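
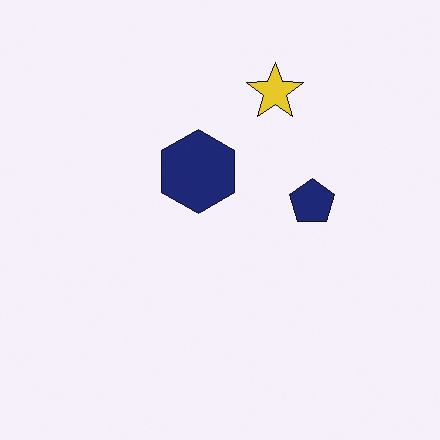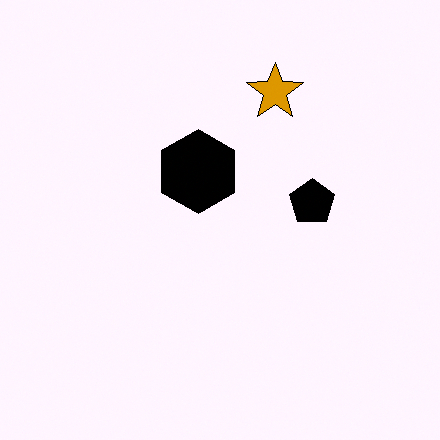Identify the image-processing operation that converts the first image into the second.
The transformation is: boosted in contrast.

Tones are pushed away from mid-grey across the whole image — a global contrast change.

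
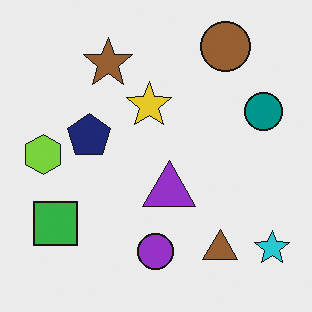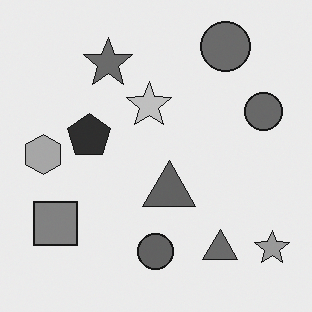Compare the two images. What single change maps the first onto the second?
The transformation is: converted to grayscale.

All color is removed — every shape is now a shade of grey.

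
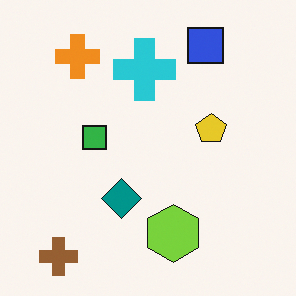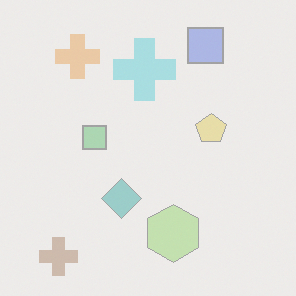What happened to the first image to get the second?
It was washed out (contrast reduced).

Tones are pushed toward mid-grey across the whole image — a global contrast change.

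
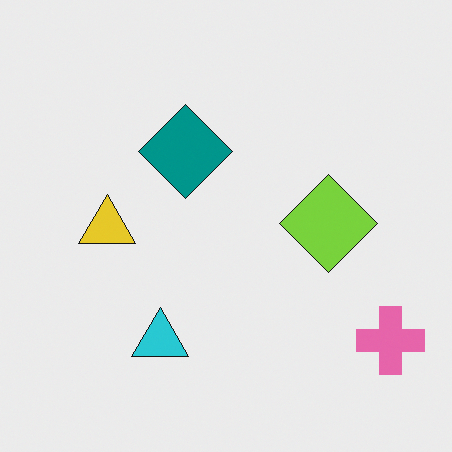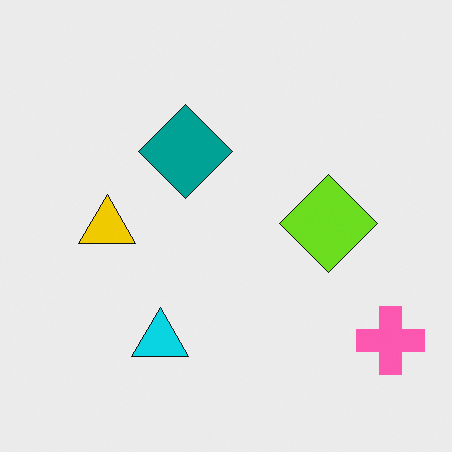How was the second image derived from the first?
It was slightly oversaturated.

All colors are more vivid — a global saturation change.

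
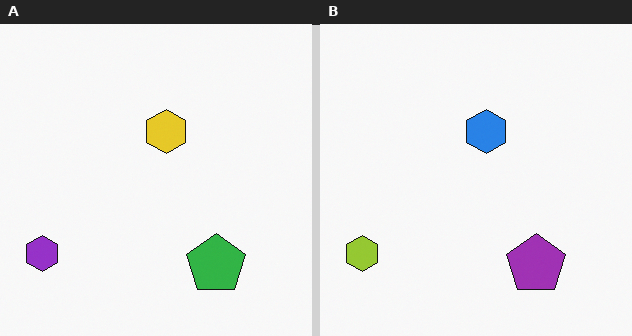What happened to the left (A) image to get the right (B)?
The transformation is: hue-shifted by a large amount.

Every shape's color has rotated by the same amount around the hue wheel — a uniform hue shift.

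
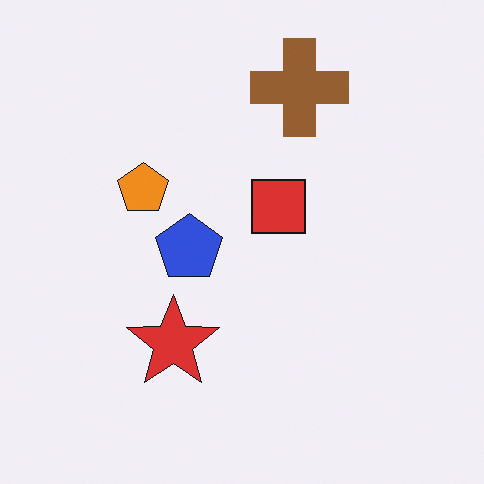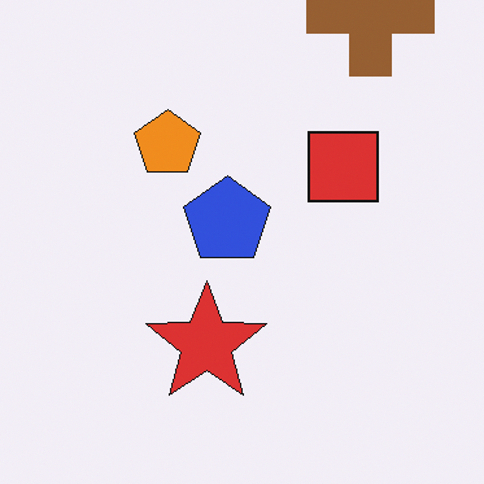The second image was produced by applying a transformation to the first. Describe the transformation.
This is the original image cropped to a modestly smaller region and rescaled.

The visible shapes are larger and the field of view is narrower; shapes near the original edges may be partly or wholly outside the frame — a crop-and-rescale.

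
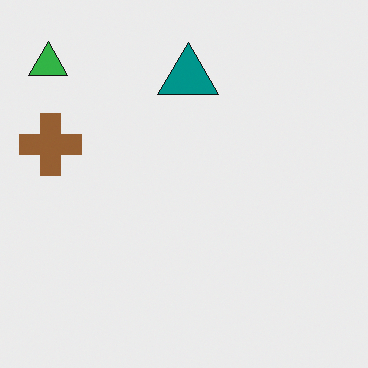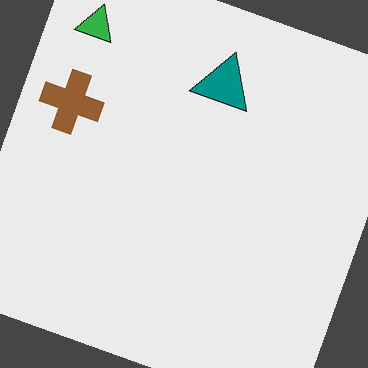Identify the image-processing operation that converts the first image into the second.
The second image is the first rotated clockwise by a moderate amount.

Every shape is tilted by the same angle and the image corners show triangular fill wedges — a whole-image rotation by a non-right angle.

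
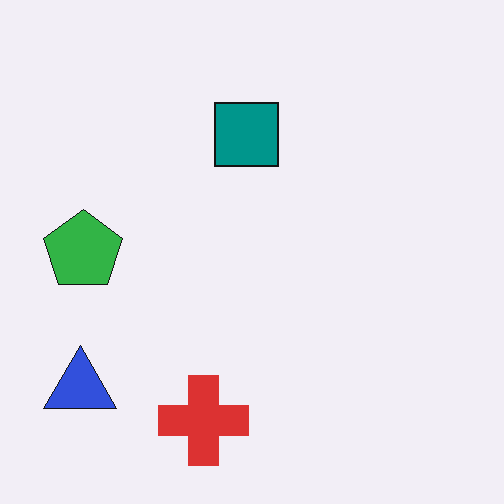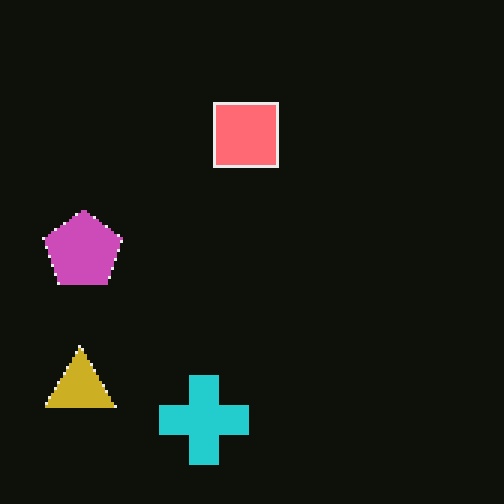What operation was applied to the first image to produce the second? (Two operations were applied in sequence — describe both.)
This is the original image lightly pixelated (a mild mosaic effect), then color-inverted (negative).

Shapes are reduced to large square blocks; fine edges and outlines are lost — a downscale-then-upscale (mosaic) effect. The light background has become dark and every shape's color is its complement — a photographic negative.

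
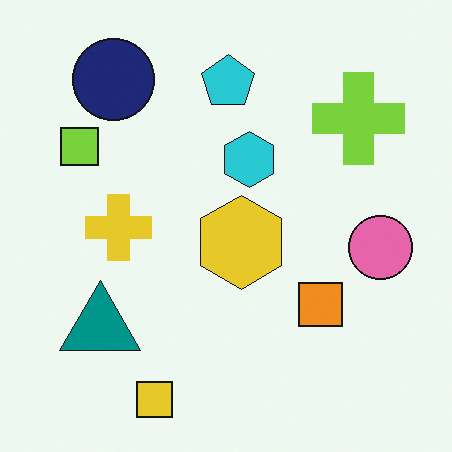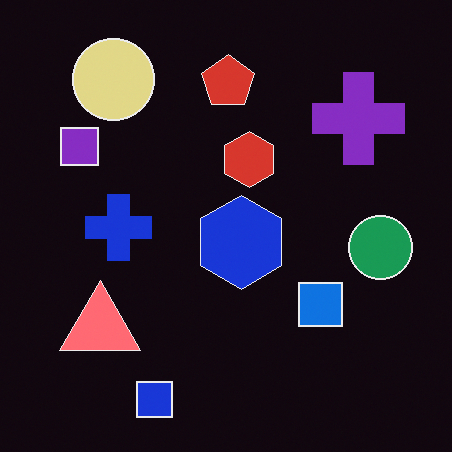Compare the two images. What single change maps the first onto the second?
It was color-inverted (negative).

The light background has become dark and every shape's color is its complement — a photographic negative.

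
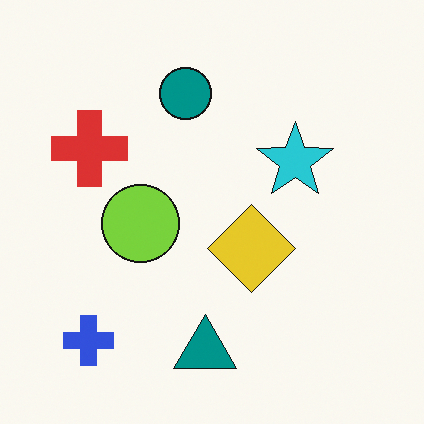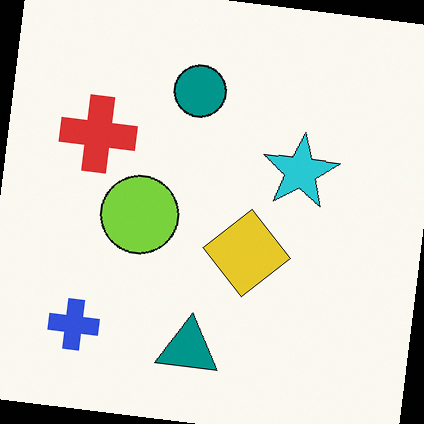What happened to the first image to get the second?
Rotated clockwise by a few degrees.

Every shape is tilted by the same angle and the image corners show triangular fill wedges — a whole-image rotation by a non-right angle.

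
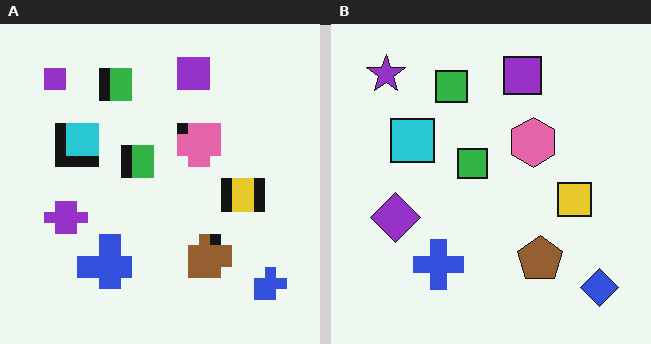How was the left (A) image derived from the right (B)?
Heavily pixelated into large blocks.

Shapes are reduced to large square blocks; fine edges and outlines are lost — a downscale-then-upscale (mosaic) effect.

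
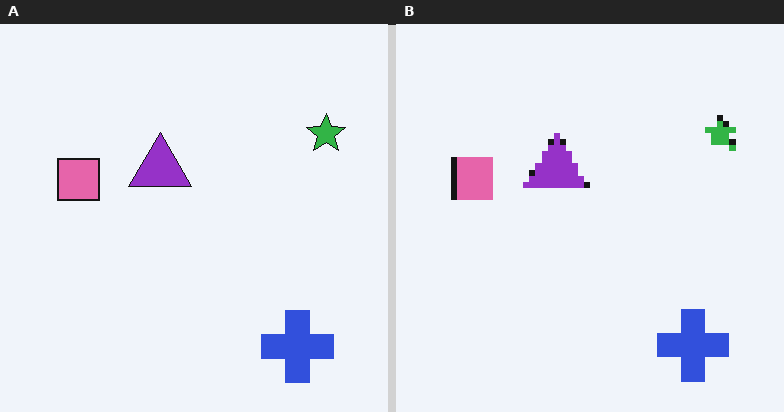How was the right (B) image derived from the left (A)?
The image was moderately pixelated.

Shapes are reduced to large square blocks; fine edges and outlines are lost — a downscale-then-upscale (mosaic) effect.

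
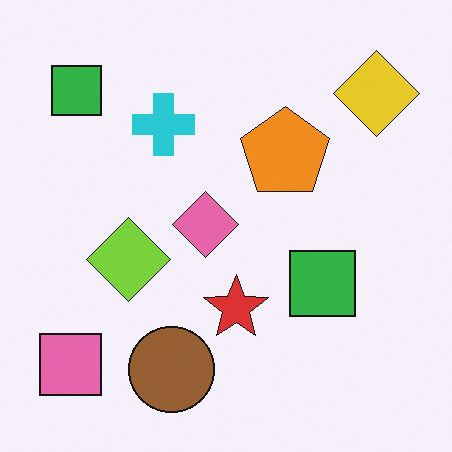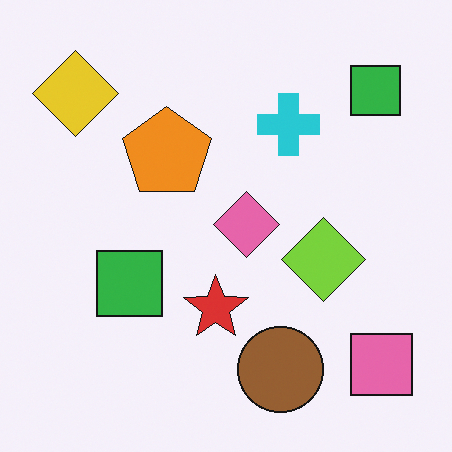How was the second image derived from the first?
The transformation is: flipped horizontally (left ↔ right).

The pink square is in the bottom-left of the first image and the bottom-right of the second — shapes on opposite sides of the vertical midline have swapped in a mirror flip.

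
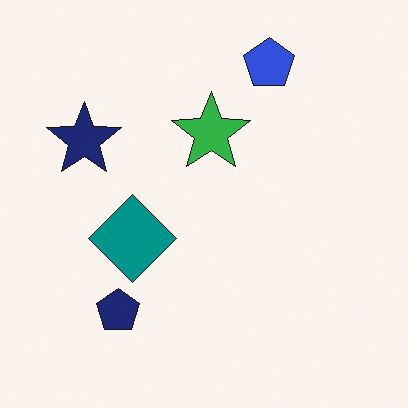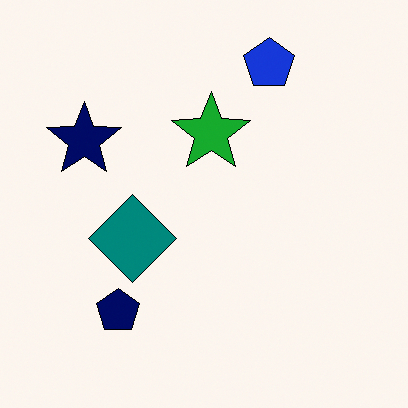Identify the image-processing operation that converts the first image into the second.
This is the original image given slightly increased contrast.

Tones are pushed away from mid-grey across the whole image — a global contrast change.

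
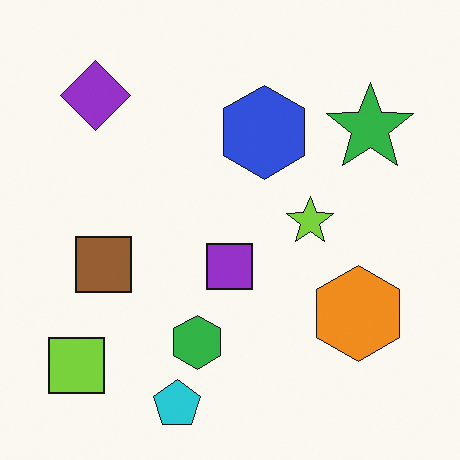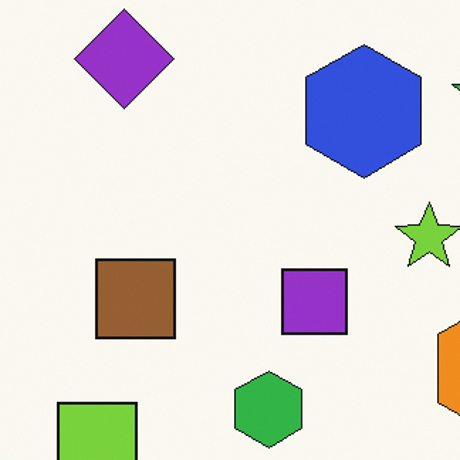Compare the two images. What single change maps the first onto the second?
The second image is the first cropped slightly and scaled back up.

The visible shapes are larger and the field of view is narrower; shapes near the original edges may be partly or wholly outside the frame — a crop-and-rescale.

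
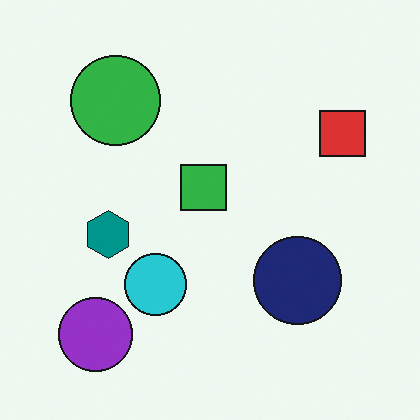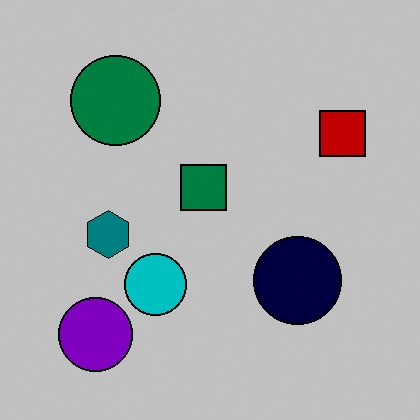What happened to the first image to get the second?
The second image is the first aggressively posterized.

Each flat color has snapped to a coarser quantized level — most visibly, the near-white background has dropped to a flat grey.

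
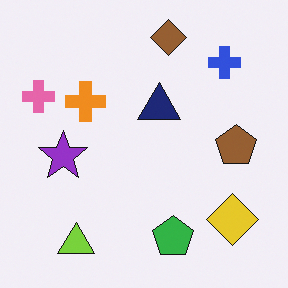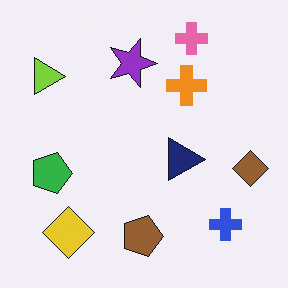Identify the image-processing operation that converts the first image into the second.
Rotated 90° clockwise.

The lime triangle sits in the bottom-left of the first image and the top-left of the second — consistent with a whole-image 90° clockwise rotation.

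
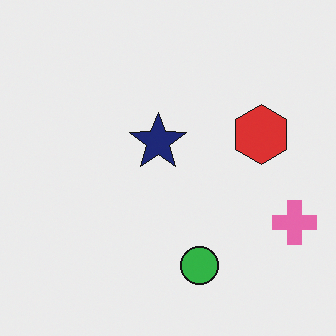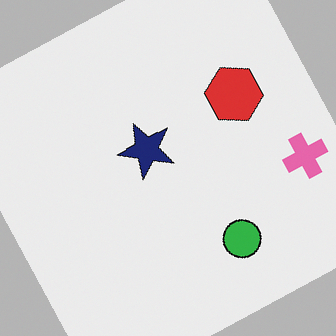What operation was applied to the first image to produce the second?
Rotated counter-clockwise by a clearly visible amount.

Every shape is tilted by the same angle and the image corners show triangular fill wedges — a whole-image rotation by a non-right angle.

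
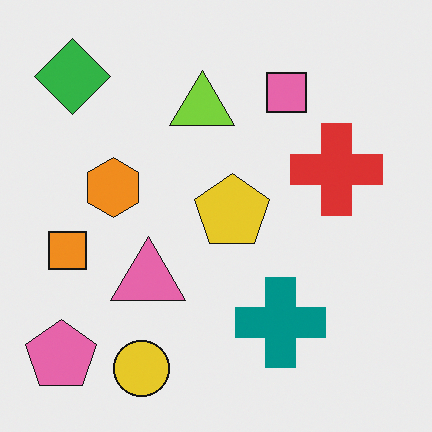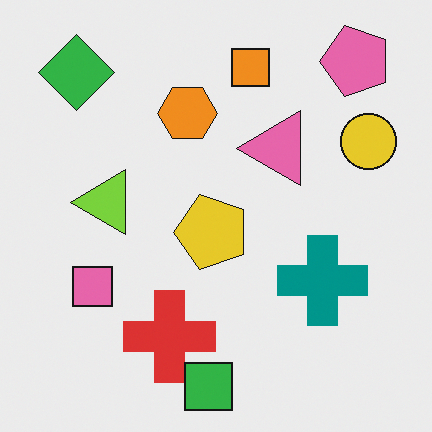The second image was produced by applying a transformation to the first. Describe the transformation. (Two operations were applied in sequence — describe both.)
This is the original image transposed (reflected across the top-left ↔ bottom-right diagonal), then overlaid with an additional green square.

Shapes have swapped their row and column positions — what was in the top-right is now in the bottom-left — a diagonal reflection. A green square appears in the second image that is absent from the first.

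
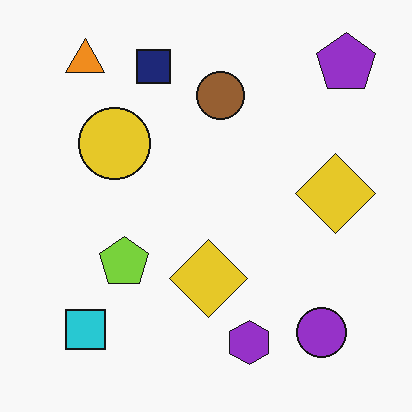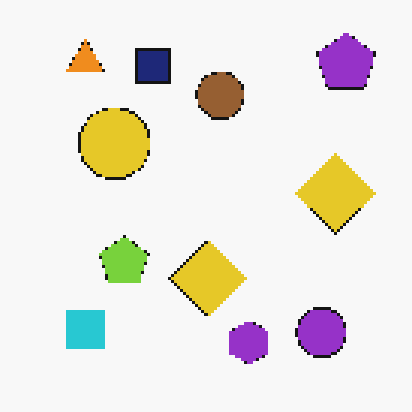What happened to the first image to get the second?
The second image is the first lightly pixelated (a mild mosaic effect).

Shapes are reduced to large square blocks; fine edges and outlines are lost — a downscale-then-upscale (mosaic) effect.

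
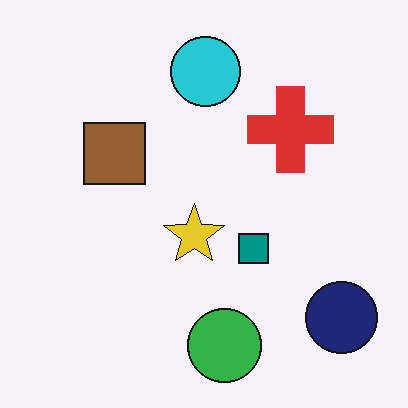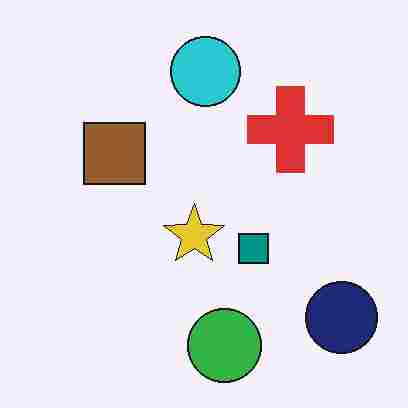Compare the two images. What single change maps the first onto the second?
The second image is the first heavily JPEG-compressed with obvious blocking artifacts.

Blocky 8×8 compression artifacts appear around shape edges and the flat background shows ringing — characteristic JPEG degradation.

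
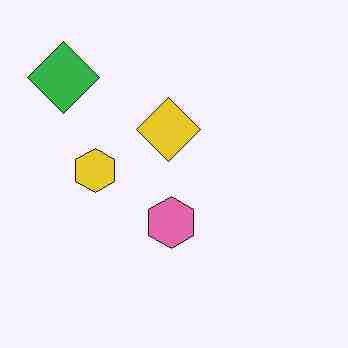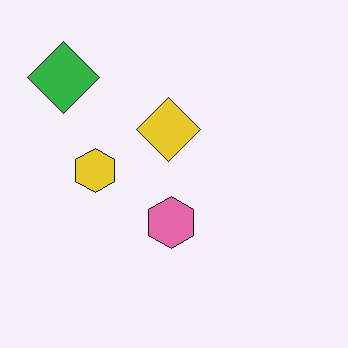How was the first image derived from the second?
The transformation is: heavily JPEG-compressed with obvious blocking artifacts.

Blocky 8×8 compression artifacts appear around shape edges and the flat background shows ringing — characteristic JPEG degradation.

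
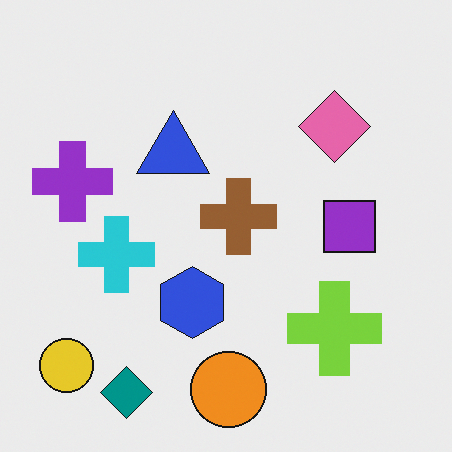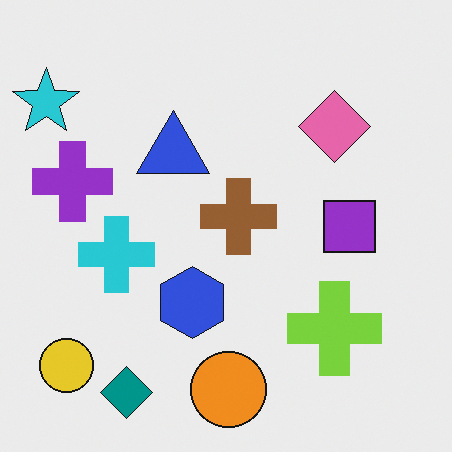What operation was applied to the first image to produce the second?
It was overlaid with an additional cyan star.

A cyan star appears in the second image that is absent from the first.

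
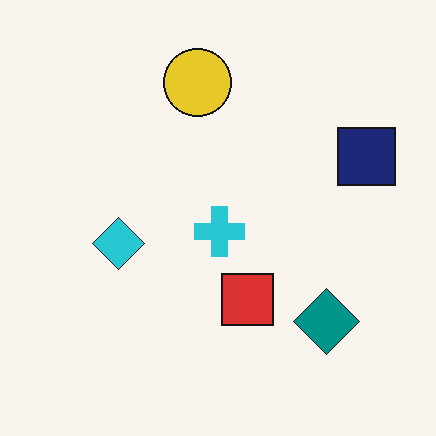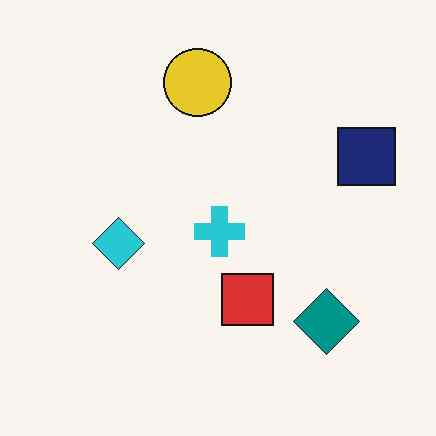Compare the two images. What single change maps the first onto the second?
This is the original image given moderate JPEG compression.

Blocky 8×8 compression artifacts appear around shape edges and the flat background shows ringing — characteristic JPEG degradation.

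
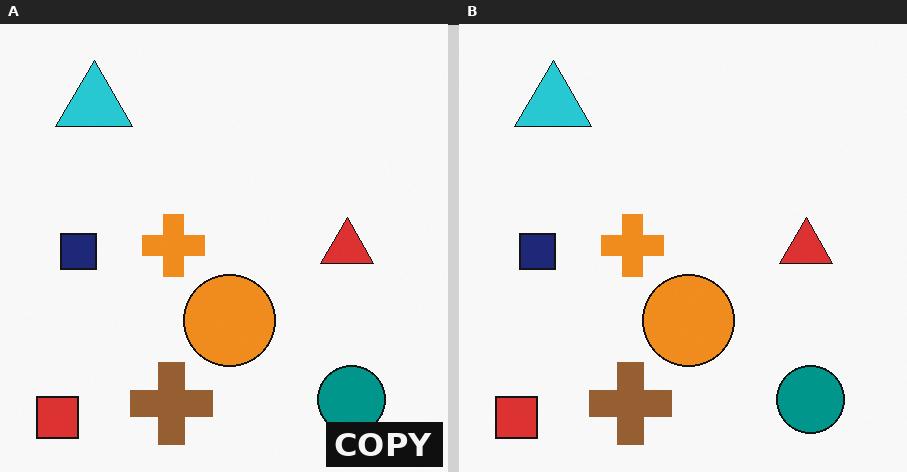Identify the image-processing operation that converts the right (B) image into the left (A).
It was watermarked with the text "COPY" in the lower-right corner.

A dark label reading "COPY" appears in the lower-right corner.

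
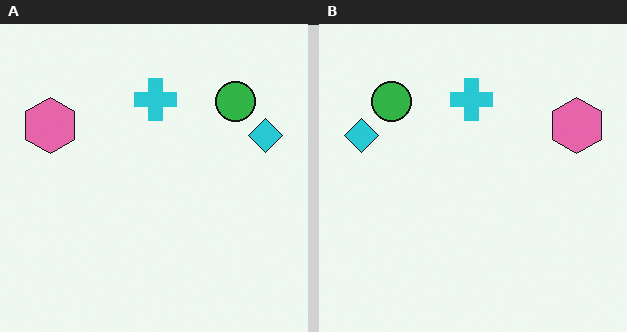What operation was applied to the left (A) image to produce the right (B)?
Flipped horizontally (left ↔ right).

The cyan diamond is in the right of the left (A) image and the left of the right (B) — shapes on opposite sides of the vertical midline have swapped in a mirror flip.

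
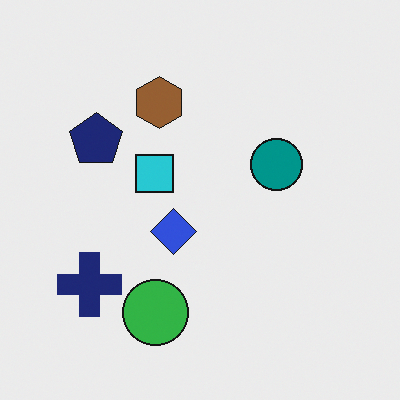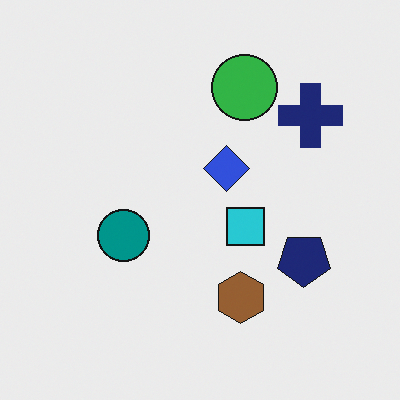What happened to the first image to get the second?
The image was rotated 180°.

The navy cross sits in the bottom-left of the first image and the top-right of the second — consistent with a whole-image 180° rotation.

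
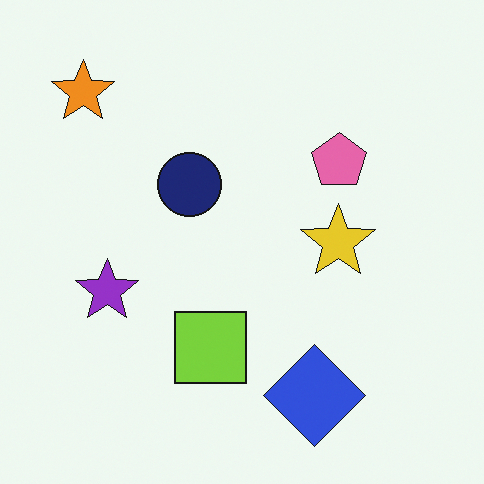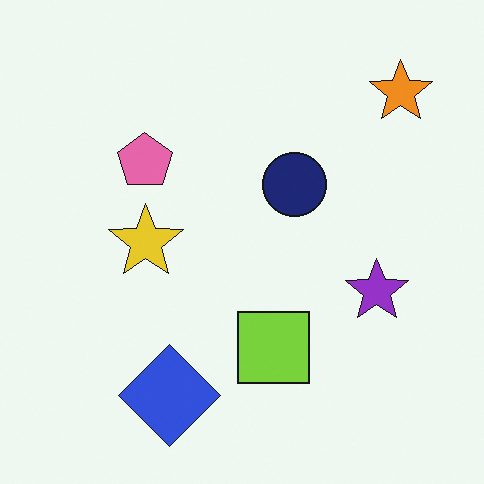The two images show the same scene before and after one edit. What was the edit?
Flipped horizontally (left ↔ right).

The orange star is in the top-left of the first image and the top-right of the second — shapes on opposite sides of the vertical midline have swapped in a mirror flip.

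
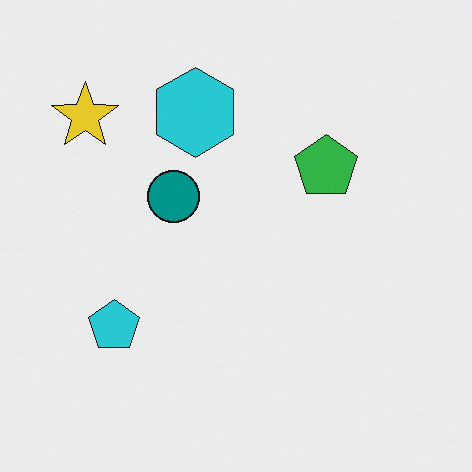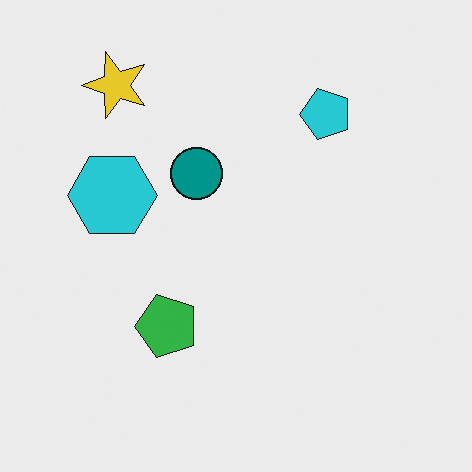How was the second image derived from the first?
The transformation is: transposed (reflected across the top-left ↔ bottom-right diagonal).

Shapes have swapped their row and column positions — what was in the top-right is now in the bottom-left — a diagonal reflection.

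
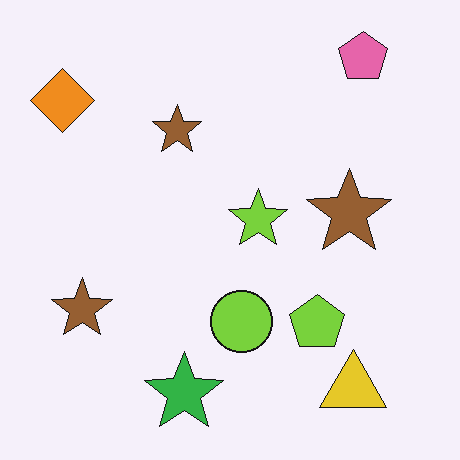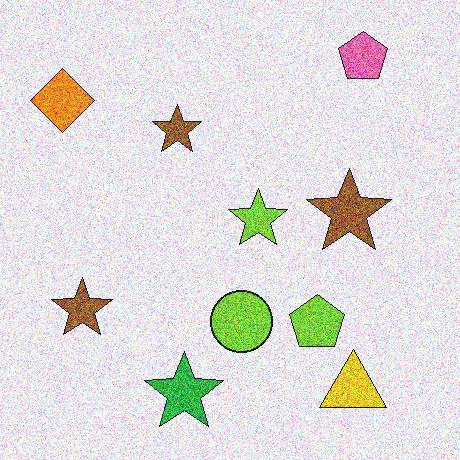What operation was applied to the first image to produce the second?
The image was degraded with heavy additive noise.

Random speckle covers the whole image, including the flat background.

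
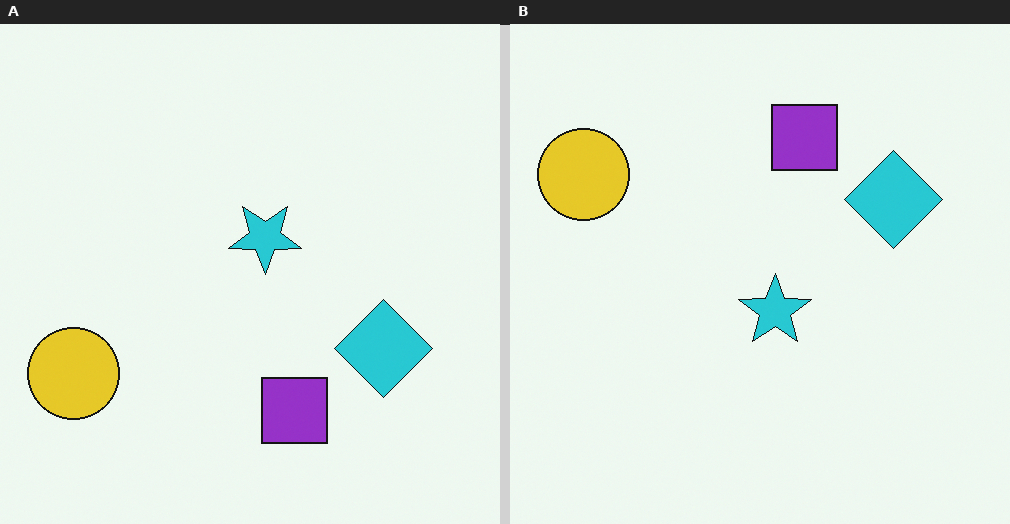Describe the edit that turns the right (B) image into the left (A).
The image was flipped vertically (top ↔ bottom).

The purple square is in the top of the right (B) image and the bottom of the left (A) — shapes on opposite sides of the horizontal midline have swapped in a mirror flip.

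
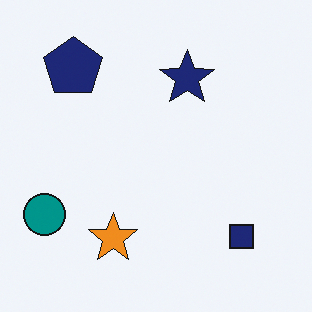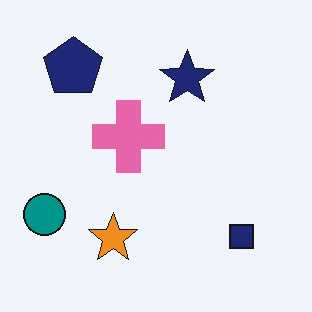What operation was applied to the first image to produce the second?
The image was overlaid with an additional pink cross.

A pink cross appears in the second image that is absent from the first.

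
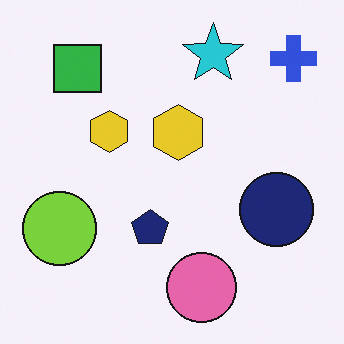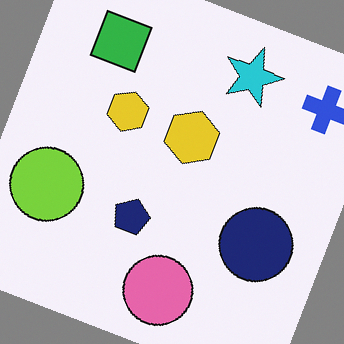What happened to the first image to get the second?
It was rotated clockwise by a clearly visible amount.

Every shape is tilted by the same angle and the image corners show triangular fill wedges — a whole-image rotation by a non-right angle.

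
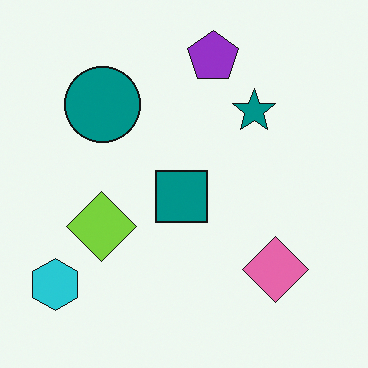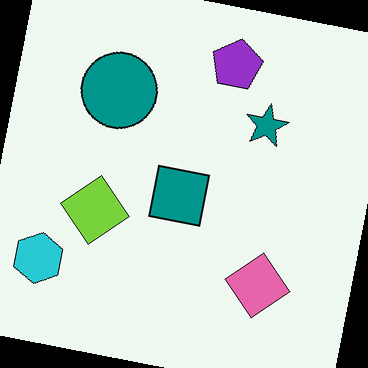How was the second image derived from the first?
It was rotated clockwise by a small amount.

Every shape is tilted by the same angle and the image corners show triangular fill wedges — a whole-image rotation by a non-right angle.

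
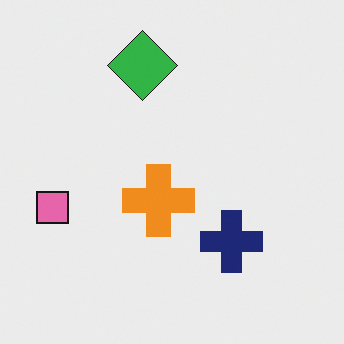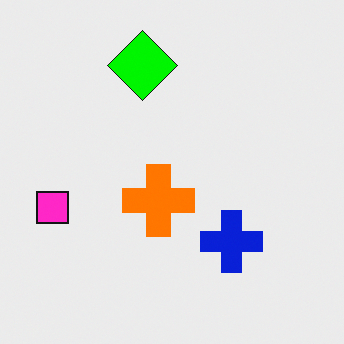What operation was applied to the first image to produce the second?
It was heavily oversaturated.

All colors are more vivid — a global saturation change.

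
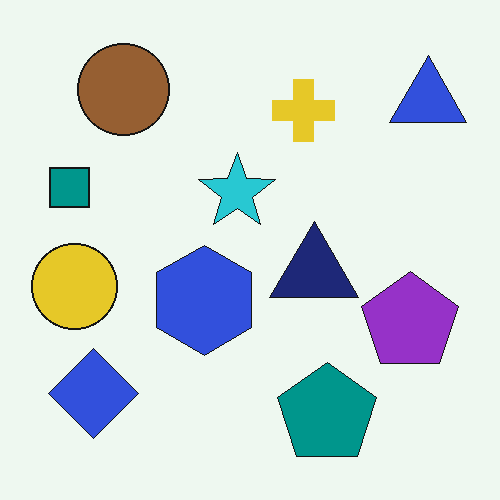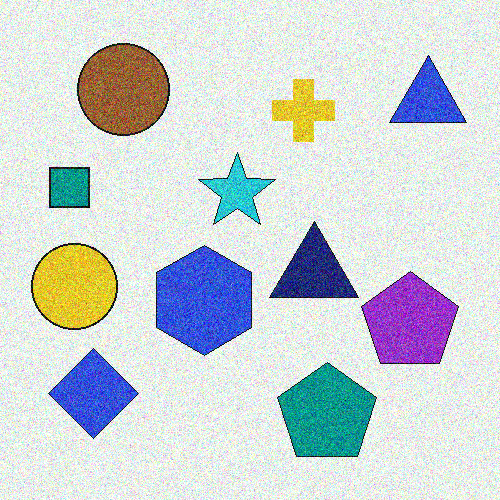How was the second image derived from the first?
The transformation is: degraded with a thick layer of grain.

Random speckle covers the whole image, including the flat background.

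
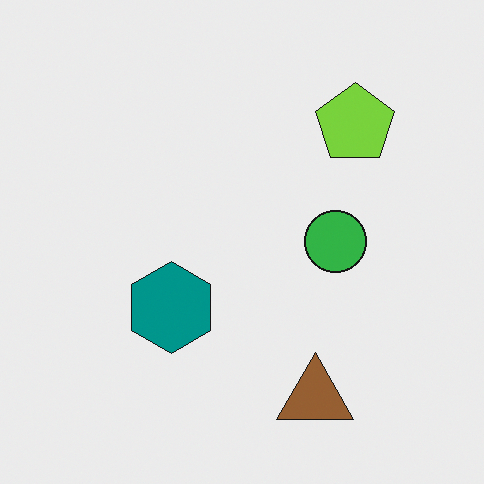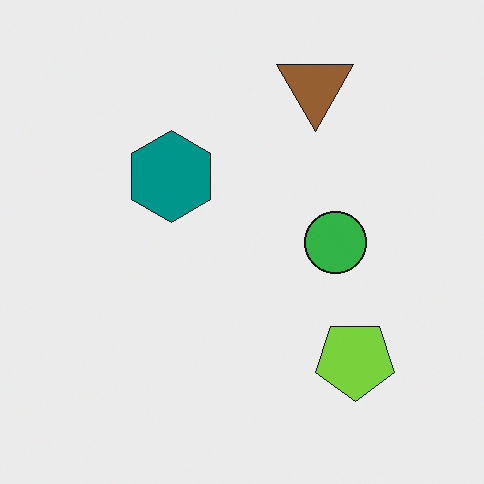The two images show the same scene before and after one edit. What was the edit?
This is the original image flipped vertically (top ↔ bottom).

The brown triangle is in the bottom of the first image and the top of the second — shapes on opposite sides of the horizontal midline have swapped in a mirror flip.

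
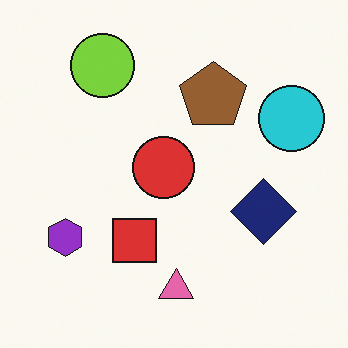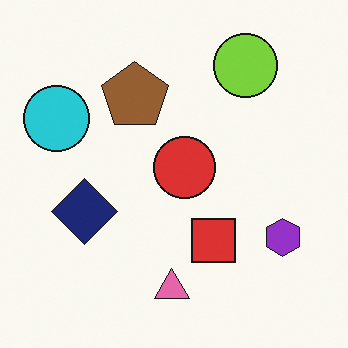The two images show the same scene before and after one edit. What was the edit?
Flipped horizontally (left ↔ right).

The cyan circle is in the right of the first image and the left of the second — shapes on opposite sides of the vertical midline have swapped in a mirror flip.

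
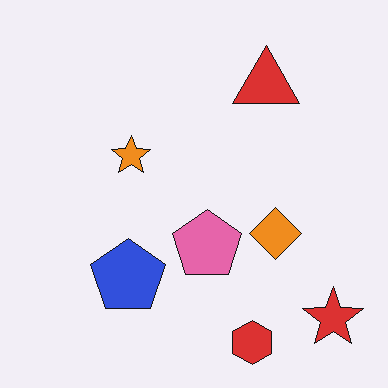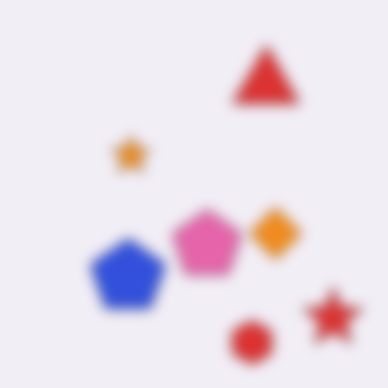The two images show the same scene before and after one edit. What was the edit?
Heavily blurred.

Shape edges and outlines are uniformly softened across the whole image.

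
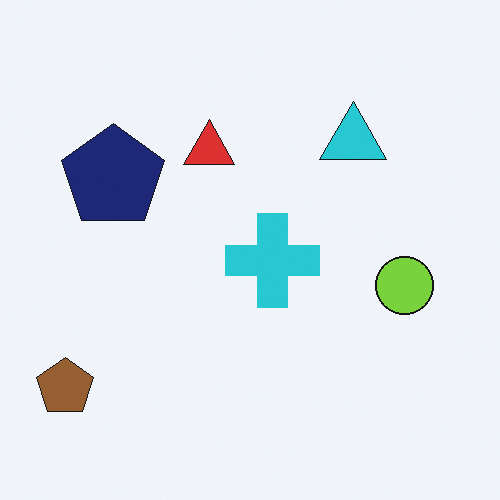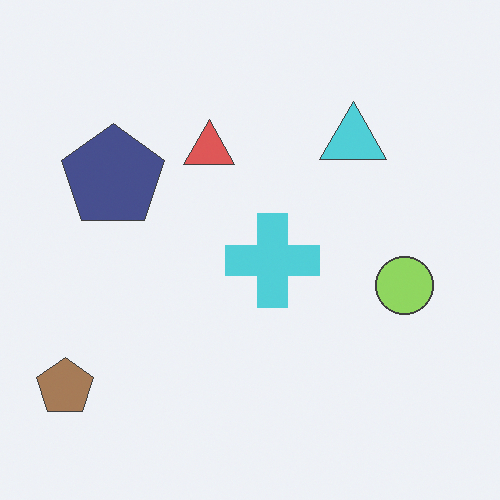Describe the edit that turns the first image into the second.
The image was given slightly reduced contrast.

Tones are pushed toward mid-grey across the whole image — a global contrast change.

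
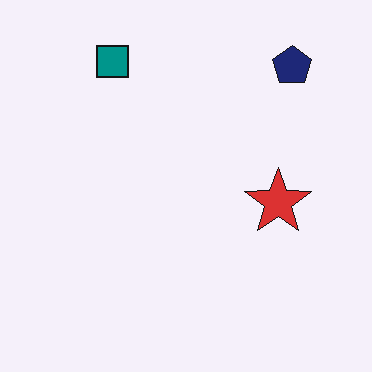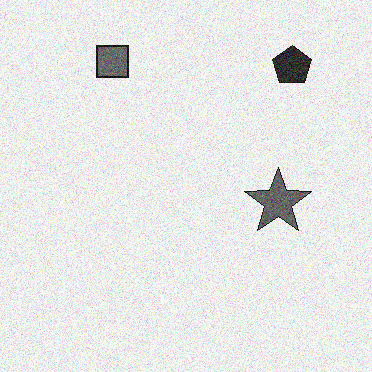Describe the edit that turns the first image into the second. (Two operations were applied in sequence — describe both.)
This is the original image converted to grayscale, then degraded with visible gaussian noise.

All color is removed — every shape is now a shade of grey. Random speckle covers the whole image, including the flat background.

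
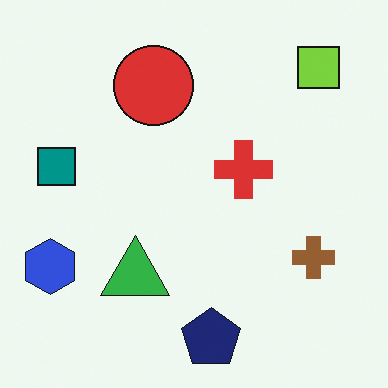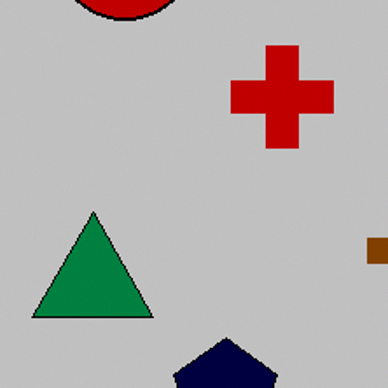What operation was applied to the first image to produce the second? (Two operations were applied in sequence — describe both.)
This is the original image aggressively posterized, then cropped to a noticeably smaller region and rescaled.

Each flat color has snapped to a coarser quantized level — most visibly, the near-white background has dropped to a flat grey. The visible shapes are larger and the field of view is narrower; shapes near the original edges may be partly or wholly outside the frame — a crop-and-rescale.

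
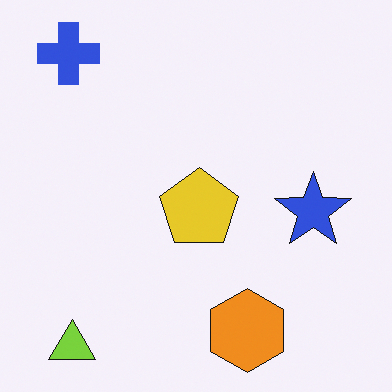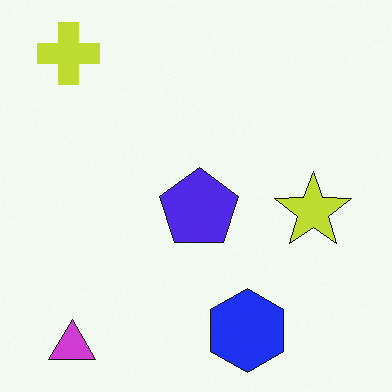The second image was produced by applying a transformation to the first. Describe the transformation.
Hue-shifted by a large amount.

Every shape's color has rotated by the same amount around the hue wheel — a uniform hue shift.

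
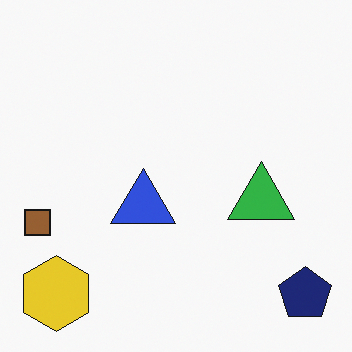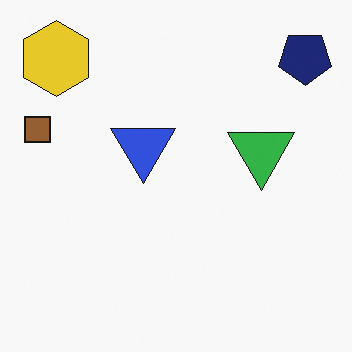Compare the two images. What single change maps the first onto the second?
The second image is the first flipped vertically (top ↔ bottom).

The navy pentagon is in the bottom-right of the first image and the top-right of the second — shapes on opposite sides of the horizontal midline have swapped in a mirror flip.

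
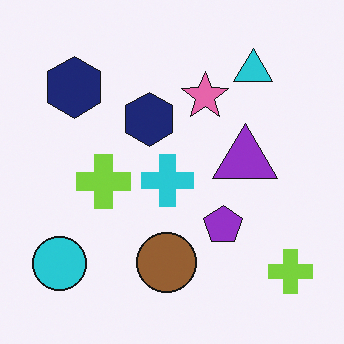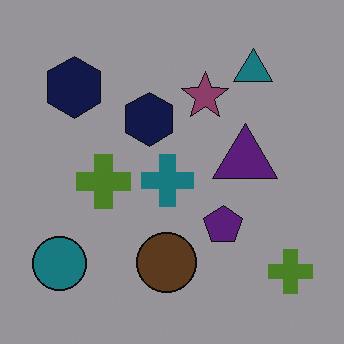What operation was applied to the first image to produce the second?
The image was darkened a lot.

Every pixel — background and shapes alike — is uniformly darkened.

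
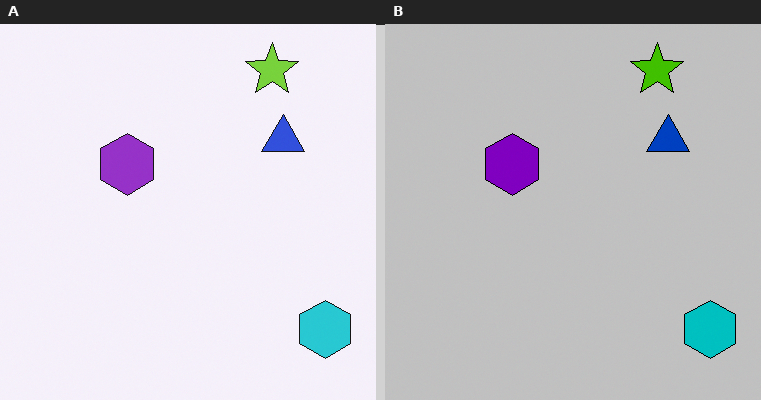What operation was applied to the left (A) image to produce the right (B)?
The transformation is: heavily posterized to just a handful of flat colors.

Each flat color has snapped to a coarser quantized level — most visibly, the near-white background has dropped to a flat grey.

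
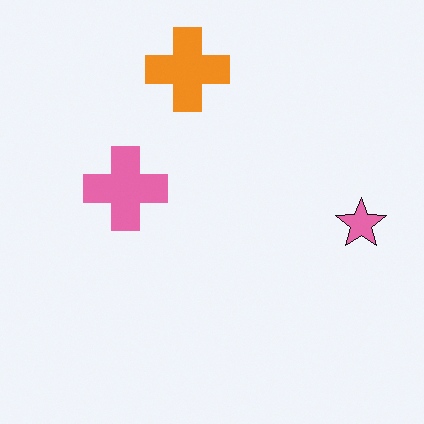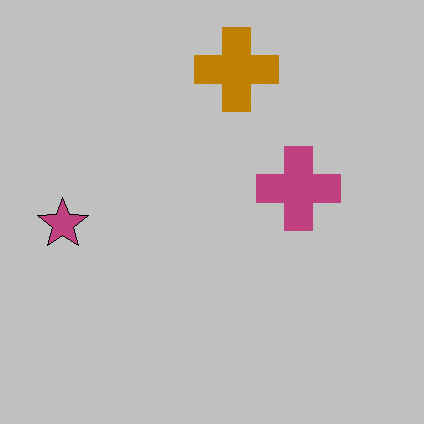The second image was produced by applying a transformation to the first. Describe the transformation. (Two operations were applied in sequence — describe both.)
The second image is the first aggressively posterized, then flipped horizontally (left ↔ right).

Each flat color has snapped to a coarser quantized level — most visibly, the near-white background has dropped to a flat grey. The pink star is in the right of the first image and the left of the second — shapes on opposite sides of the vertical midline have swapped in a mirror flip.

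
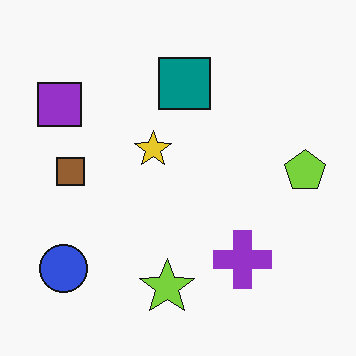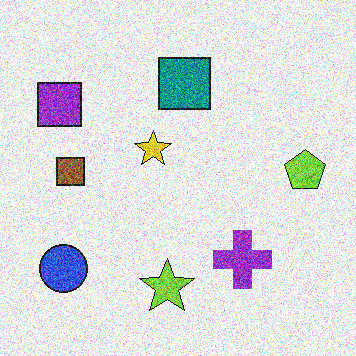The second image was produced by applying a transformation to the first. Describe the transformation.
This is the original image degraded with heavy additive noise.

Random speckle covers the whole image, including the flat background.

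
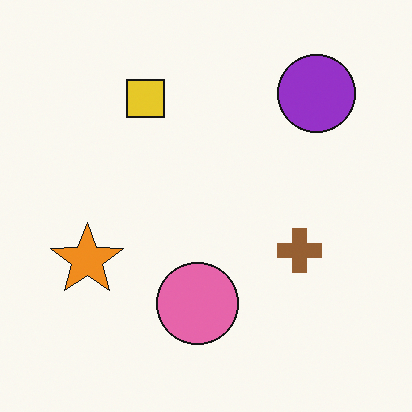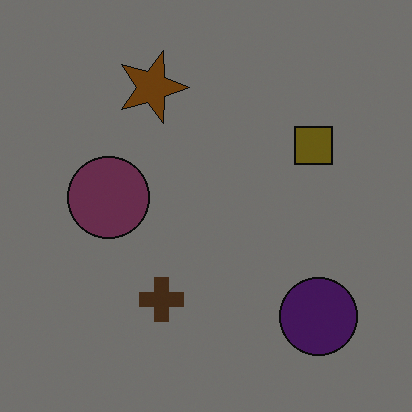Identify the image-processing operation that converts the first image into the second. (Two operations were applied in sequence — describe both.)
Rotated 90° clockwise, then substantially darkened.

The purple circle sits in the top-right of the first image and the bottom-right of the second — consistent with a whole-image 90° clockwise rotation. Every pixel — background and shapes alike — is uniformly darkened.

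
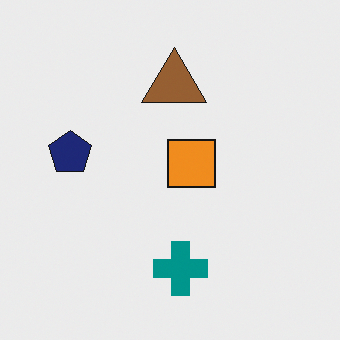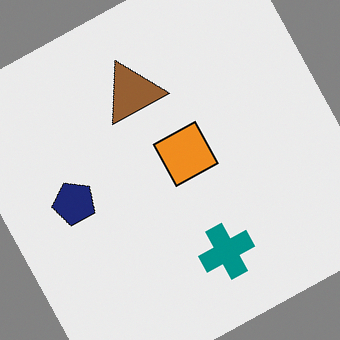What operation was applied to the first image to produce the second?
The transformation is: rotated counter-clockwise by a clearly visible amount.

Every shape is tilted by the same angle and the image corners show triangular fill wedges — a whole-image rotation by a non-right angle.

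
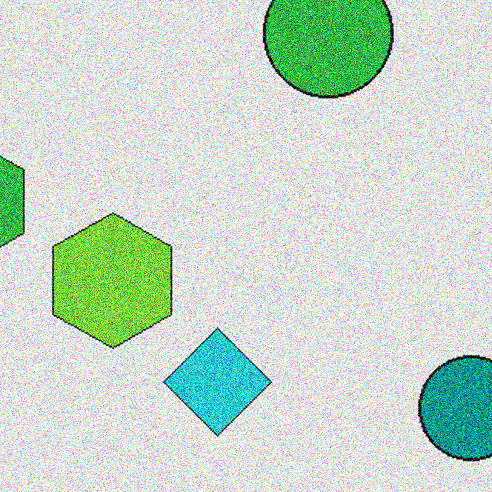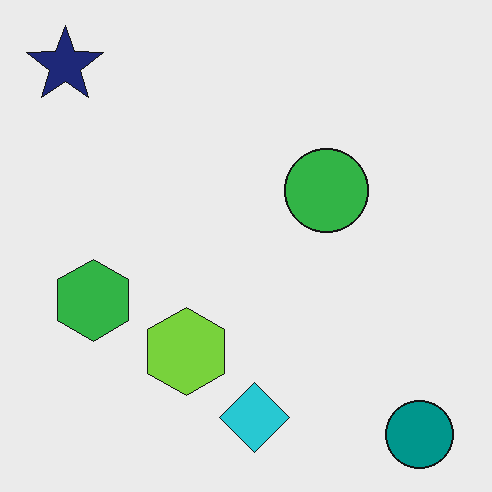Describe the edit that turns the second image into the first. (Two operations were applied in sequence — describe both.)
The image was cropped slightly and scaled back up, then degraded with a thick layer of grain.

The visible shapes are larger and the field of view is narrower; shapes near the original edges may be partly or wholly outside the frame — a crop-and-rescale. Random speckle covers the whole image, including the flat background.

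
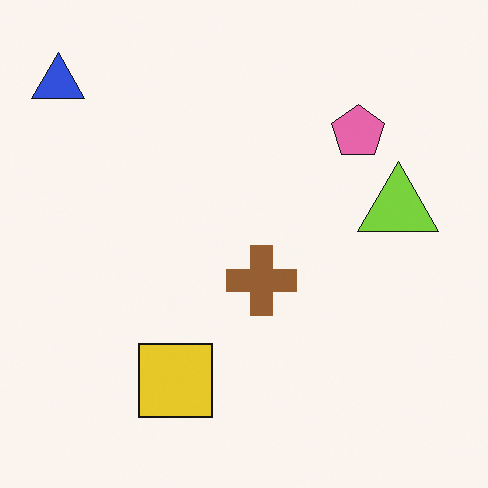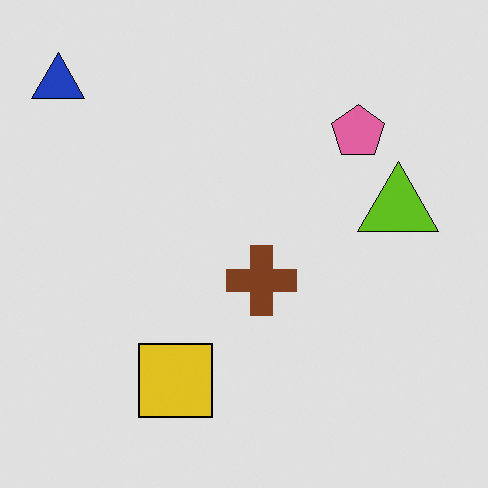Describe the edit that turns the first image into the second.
The image was posterized to a reduced palette.

Each flat color has snapped to a coarser quantized level — most visibly, the near-white background has dropped to a flat grey.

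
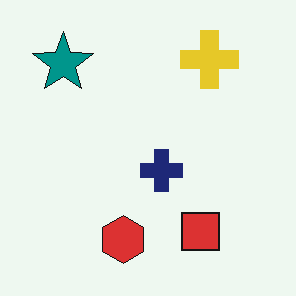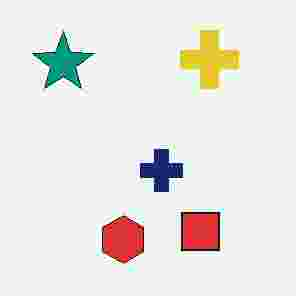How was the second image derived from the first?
This is the original image degraded with heavy JPEG compression.

Blocky 8×8 compression artifacts appear around shape edges and the flat background shows ringing — characteristic JPEG degradation.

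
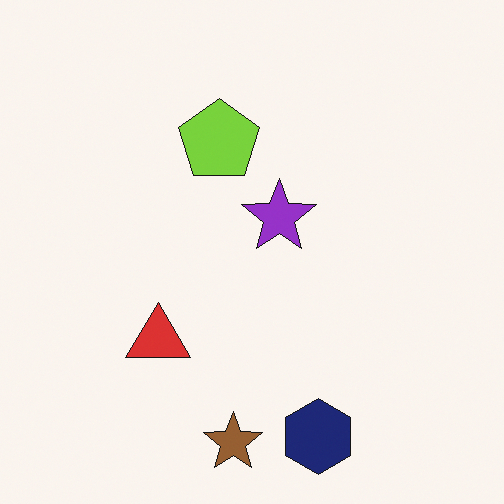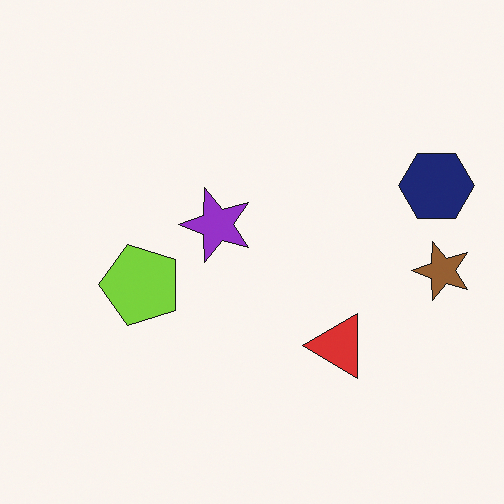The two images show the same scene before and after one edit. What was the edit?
The second image is the first rotated 90° counter-clockwise.

The navy hexagon sits in the bottom of the first image and the right of the second — consistent with a whole-image 90° counter-clockwise rotation.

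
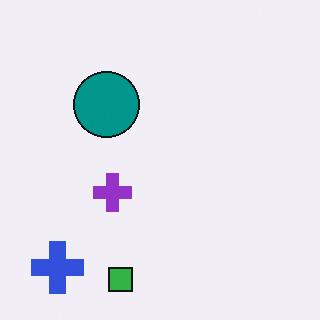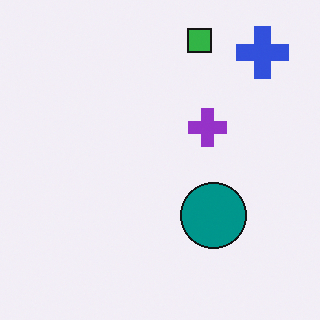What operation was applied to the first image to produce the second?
The second image is the first rotated 180°.

The blue cross sits in the bottom-left of the first image and the top-right of the second — consistent with a whole-image 180° rotation.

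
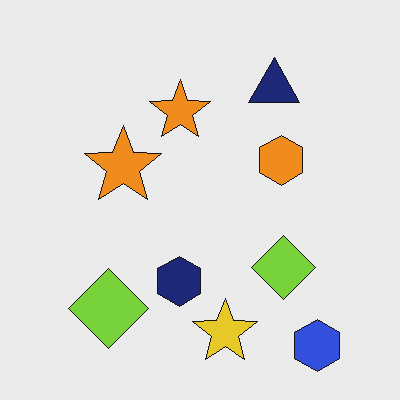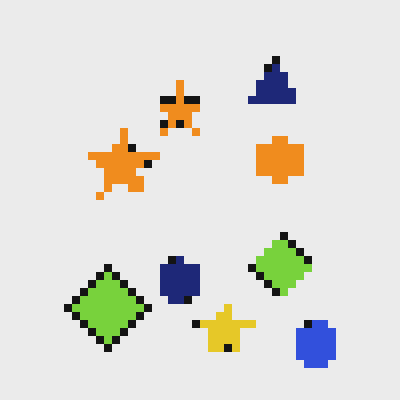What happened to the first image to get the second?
The second image is the first pixelated into visible square blocks.

Shapes are reduced to large square blocks; fine edges and outlines are lost — a downscale-then-upscale (mosaic) effect.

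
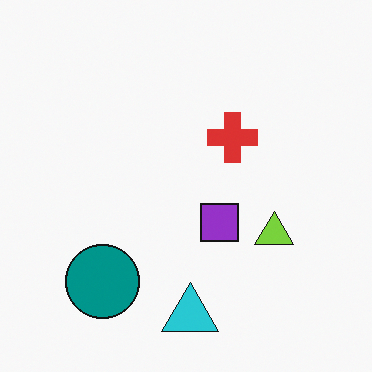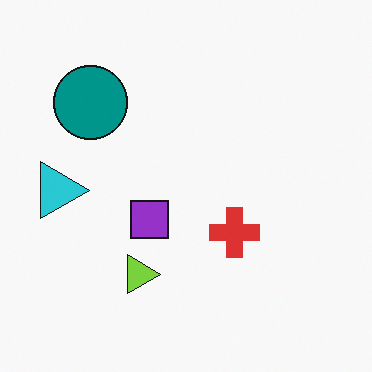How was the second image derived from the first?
Rotated 90° clockwise.

The cyan triangle sits in the bottom of the first image and the left of the second — consistent with a whole-image 90° clockwise rotation.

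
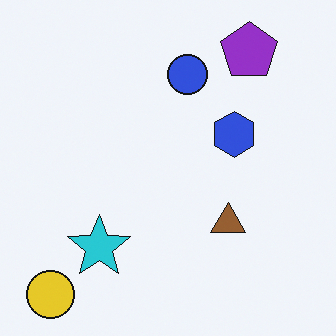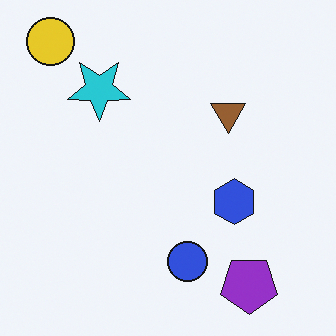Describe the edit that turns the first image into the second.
The image was flipped vertically (top ↔ bottom).

The yellow circle is in the bottom-left of the first image and the top-left of the second — shapes on opposite sides of the horizontal midline have swapped in a mirror flip.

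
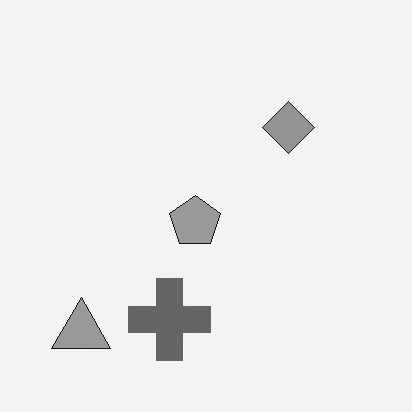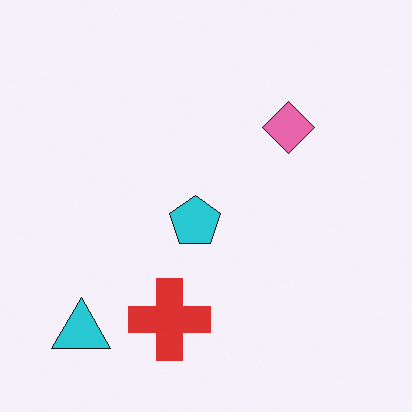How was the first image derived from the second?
The transformation is: converted to grayscale.

All color is removed — every shape is now a shade of grey.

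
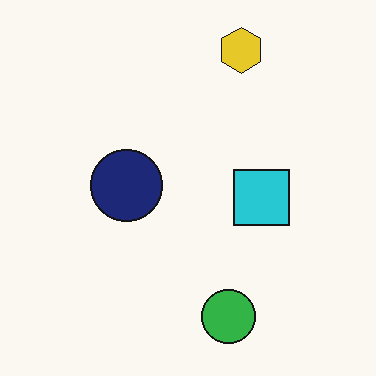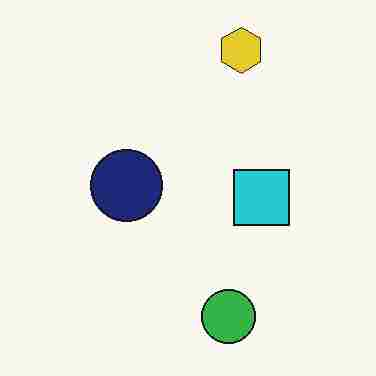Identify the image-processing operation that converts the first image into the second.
The image was heavily JPEG-compressed with obvious blocking artifacts.

Blocky 8×8 compression artifacts appear around shape edges and the flat background shows ringing — characteristic JPEG degradation.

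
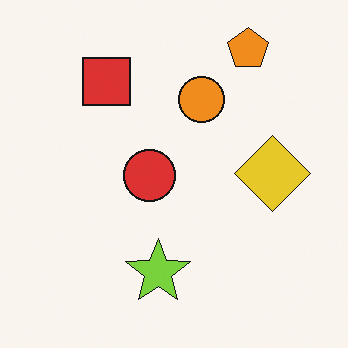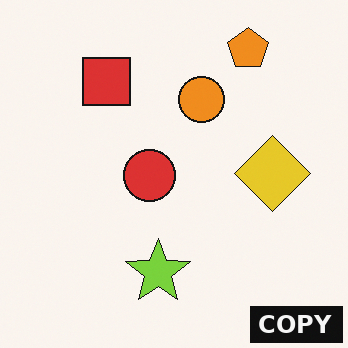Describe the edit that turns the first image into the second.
The second image is the first watermarked with the text "COPY" in the lower-right corner.

A dark label reading "COPY" appears in the lower-right corner.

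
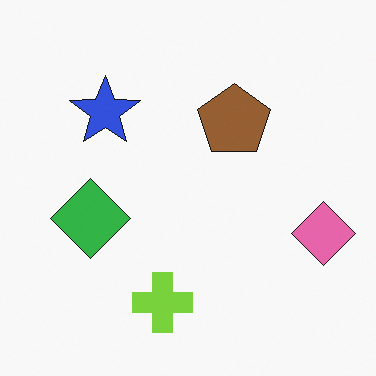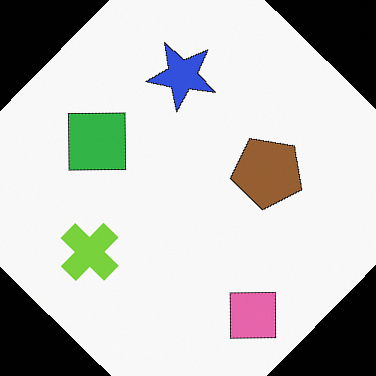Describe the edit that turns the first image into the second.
The transformation is: rotated clockwise by a large amount — several tens of degrees.

Every shape is tilted by the same angle and the image corners show triangular fill wedges — a whole-image rotation by a non-right angle.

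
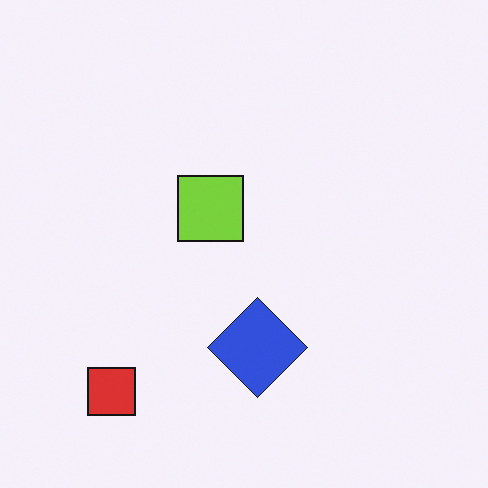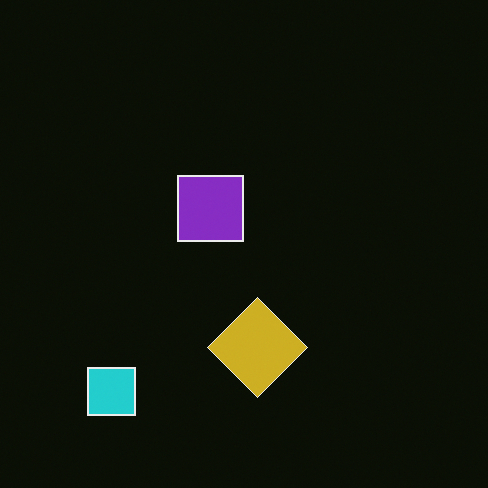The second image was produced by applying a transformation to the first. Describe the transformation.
The image was color-inverted (negative).

The light background has become dark and every shape's color is its complement — a photographic negative.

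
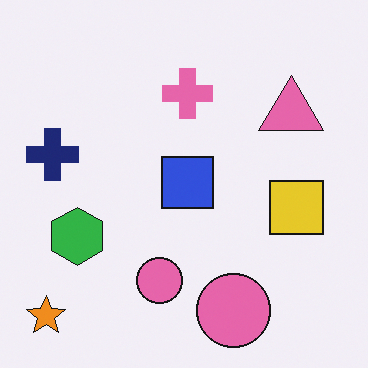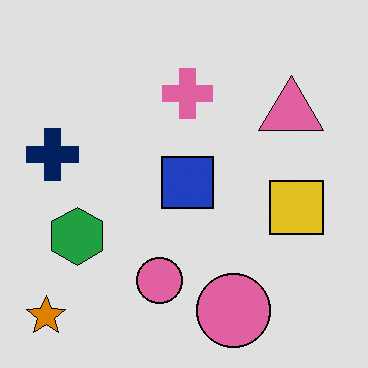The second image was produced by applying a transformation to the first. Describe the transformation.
Moderately posterized.

Each flat color has snapped to a coarser quantized level — most visibly, the near-white background has dropped to a flat grey.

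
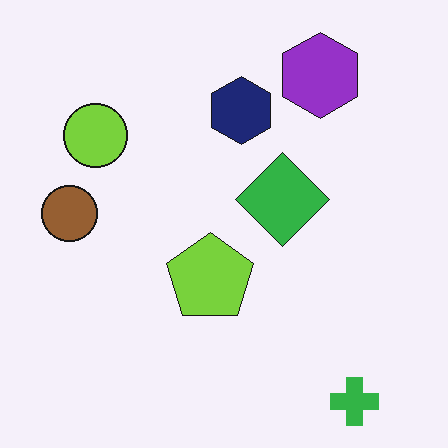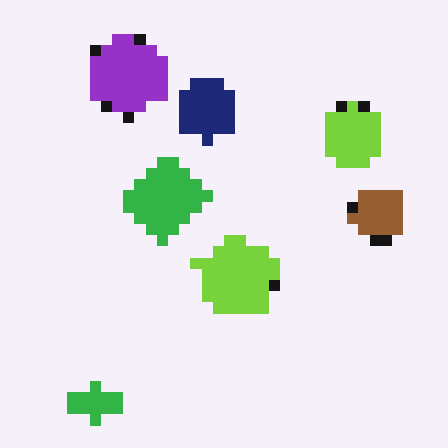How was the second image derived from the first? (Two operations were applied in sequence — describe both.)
The second image is the first flipped horizontally (left ↔ right), then heavily pixelated into large blocks.

The brown circle is in the left of the first image and the right of the second — shapes on opposite sides of the vertical midline have swapped in a mirror flip. Shapes are reduced to large square blocks; fine edges and outlines are lost — a downscale-then-upscale (mosaic) effect.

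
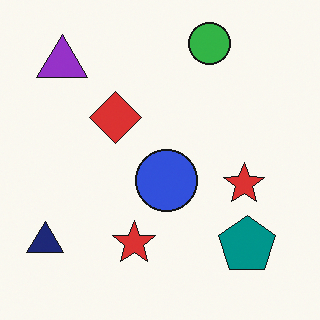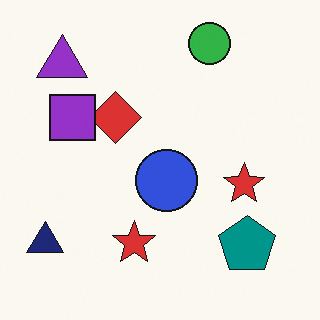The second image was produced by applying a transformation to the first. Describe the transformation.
The image was overlaid with an additional purple square.

A purple square appears in the second image that is absent from the first.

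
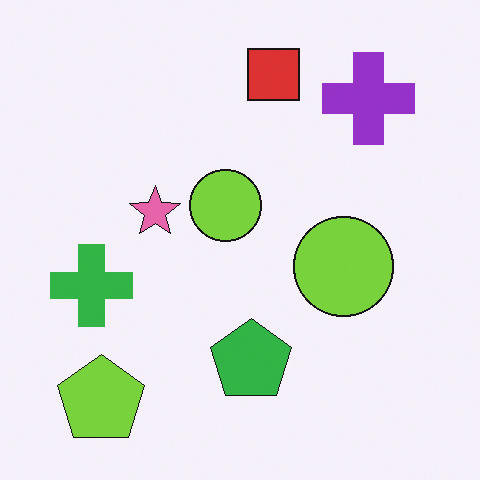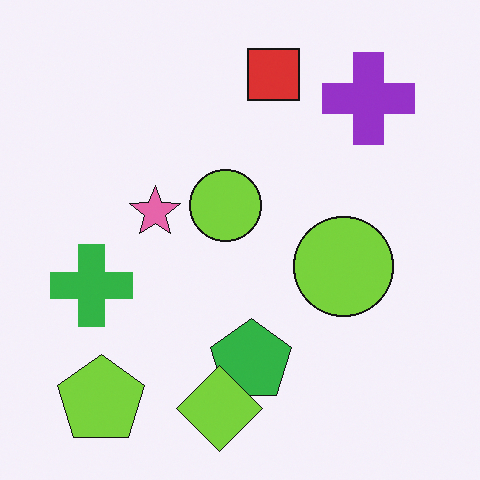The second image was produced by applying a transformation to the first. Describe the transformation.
Overlaid with an additional lime diamond.

A lime diamond appears in the second image that is absent from the first.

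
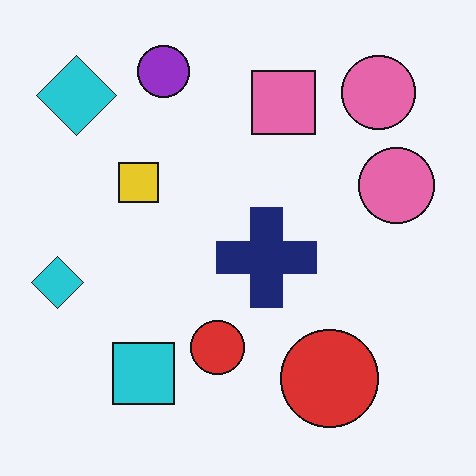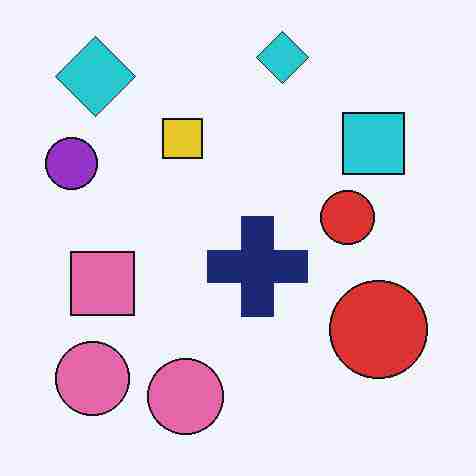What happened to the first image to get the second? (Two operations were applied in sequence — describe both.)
This is the original image heavily JPEG-compressed with obvious blocking artifacts, then transposed (reflected across the top-left ↔ bottom-right diagonal).

Blocky 8×8 compression artifacts appear around shape edges and the flat background shows ringing — characteristic JPEG degradation. Shapes have swapped their row and column positions — what was in the top-right is now in the bottom-left — a diagonal reflection.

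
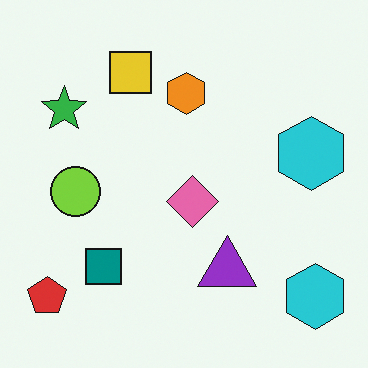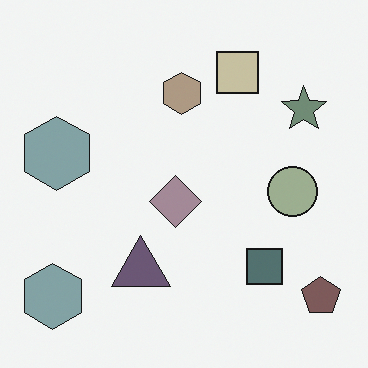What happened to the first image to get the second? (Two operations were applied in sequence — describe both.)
The second image is the first made much more muted (saturation change), then flipped horizontally (left ↔ right).

All colors are more muted and greyish — a global saturation change. The red pentagon is in the bottom-left of the first image and the bottom-right of the second — shapes on opposite sides of the vertical midline have swapped in a mirror flip.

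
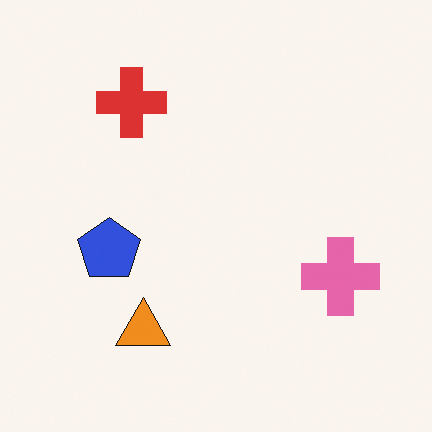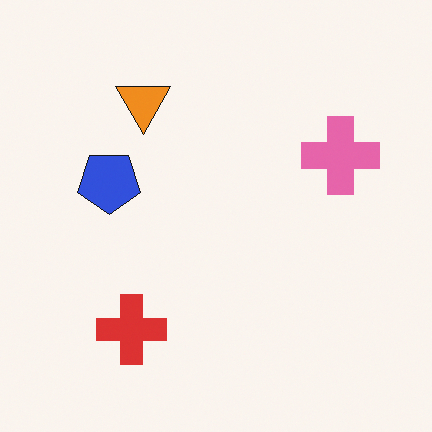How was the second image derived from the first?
This is the original image flipped vertically (top ↔ bottom).

The red cross is in the top-left of the first image and the bottom-left of the second — shapes on opposite sides of the horizontal midline have swapped in a mirror flip.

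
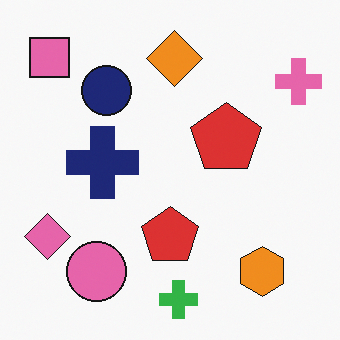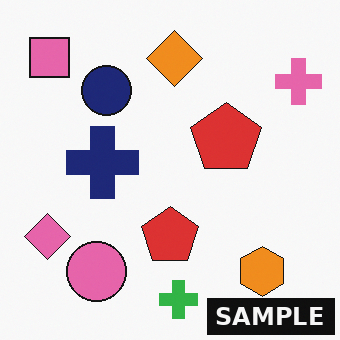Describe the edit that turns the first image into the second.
Watermarked with the text "SAMPLE" in the lower-right corner.

A dark label reading "SAMPLE" appears in the lower-right corner.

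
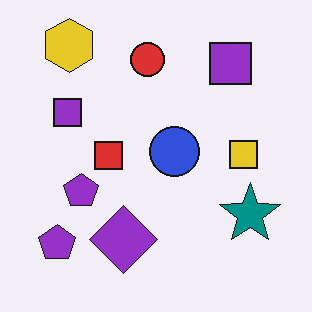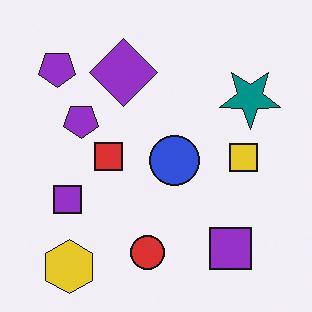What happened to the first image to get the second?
The image was flipped vertically (top ↔ bottom).

The yellow hexagon is in the top-left of the first image and the bottom-left of the second — shapes on opposite sides of the horizontal midline have swapped in a mirror flip.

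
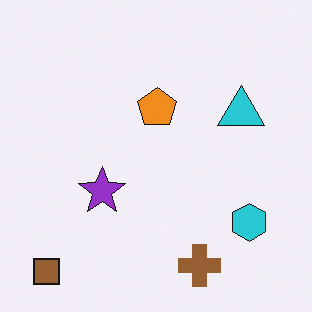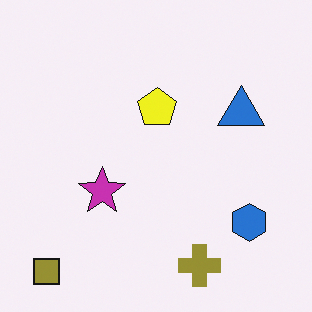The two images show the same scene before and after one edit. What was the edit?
The second image is the first hue-shifted by a small amount.

Every shape's color has rotated by the same amount around the hue wheel — a uniform hue shift.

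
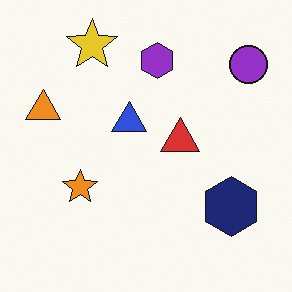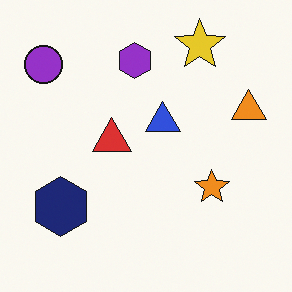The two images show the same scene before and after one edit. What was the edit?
The image was flipped horizontally (left ↔ right).

The orange triangle is in the left of the first image and the right of the second — shapes on opposite sides of the vertical midline have swapped in a mirror flip.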